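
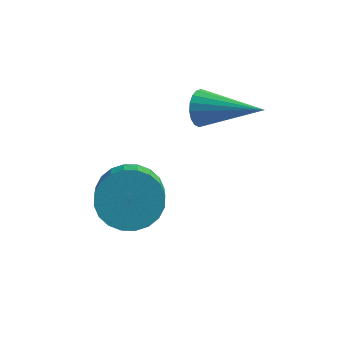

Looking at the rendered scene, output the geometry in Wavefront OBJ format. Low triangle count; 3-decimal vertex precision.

v -2.774 2.372 1.14
v -2.568 2.682 0.67
v -0.966 2.108 1.76
v -2.604 2.871 0.855
v -2.673 2.961 1.096
v -2.763 2.935 1.346
v -2.855 2.797 1.555
v -2.931 2.574 1.682
v -2.976 2.312 1.702
v -2.981 2.061 1.61
v -2.945 1.872 1.425
v -2.875 1.782 1.183
v -2.785 1.808 0.933
v -2.693 1.947 0.724
v -2.617 2.169 0.597
v -2.573 2.431 0.578
v -4.143 0.251 -0.956
v -3.845 -0.265 -1.67
v -3.519 -1.367 -0.737
v -3.817 -0.851 -0.024
v -3.539 -0.094 -1.574
v -3.214 -1.196 -0.642
v -3.326 0.13 -1.384
v -3.001 -0.972 -0.452
v -3.237 0.372 -1.129
v -2.912 -0.73 -0.197
v -3.286 0.596 -0.848
v -2.96 -0.506 0.085
v -3.465 0.767 -0.583
v -3.14 -0.335 0.35
v -3.748 0.86 -0.375
v -3.422 -0.242 0.558
v -4.09 0.86 -0.255
v -3.765 -0.242 0.677
v -4.441 0.767 -0.243
v -4.115 -0.335 0.69
v -4.746 0.596 -0.338
v -4.421 -0.506 0.594
v -4.959 0.372 -0.528
v -4.634 -0.73 0.404
v -5.048 0.13 -0.783
v -4.723 -0.972 0.149
v -5 -0.094 -1.065
v -4.674 -1.196 -0.132
v -4.82 -0.265 -1.33
v -4.495 -1.367 -0.397
v -4.538 -0.358 -1.538
v -4.212 -1.46 -0.605
v -4.195 -0.358 -1.657
v -3.87 -1.46 -0.725
f 2 1 4
f 2 4 3
f 4 1 5
f 4 5 3
f 5 1 6
f 5 6 3
f 6 1 7
f 6 7 3
f 7 1 8
f 7 8 3
f 8 1 9
f 8 9 3
f 9 1 10
f 9 10 3
f 10 1 11
f 10 11 3
f 11 1 12
f 11 12 3
f 12 1 13
f 12 13 3
f 13 1 14
f 13 14 3
f 14 1 15
f 14 15 3
f 15 1 16
f 15 16 3
f 16 1 2
f 16 2 3
f 18 17 21
f 18 21 19
f 19 21 22
f 19 22 20
f 21 17 23
f 21 23 22
f 22 23 24
f 22 24 20
f 23 17 25
f 23 25 24
f 24 25 26
f 24 26 20
f 25 17 27
f 25 27 26
f 26 27 28
f 26 28 20
f 27 17 29
f 27 29 28
f 28 29 30
f 28 30 20
f 29 17 31
f 29 31 30
f 30 31 32
f 30 32 20
f 31 17 33
f 31 33 32
f 32 33 34
f 32 34 20
f 33 17 35
f 33 35 34
f 34 35 36
f 34 36 20
f 35 17 37
f 35 37 36
f 36 37 38
f 36 38 20
f 37 17 39
f 37 39 38
f 38 39 40
f 38 40 20
f 39 17 41
f 39 41 40
f 40 41 42
f 40 42 20
f 41 17 43
f 41 43 42
f 42 43 44
f 42 44 20
f 43 17 45
f 43 45 44
f 44 45 46
f 44 46 20
f 45 17 47
f 45 47 46
f 46 47 48
f 46 48 20
f 47 17 49
f 47 49 48
f 48 49 50
f 48 50 20
f 49 17 18
f 49 18 50
f 50 18 19
f 50 19 20



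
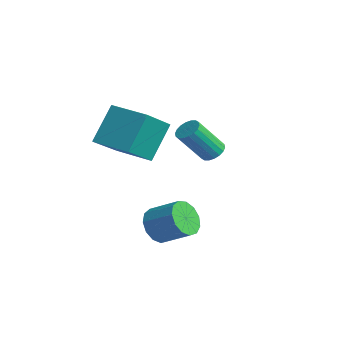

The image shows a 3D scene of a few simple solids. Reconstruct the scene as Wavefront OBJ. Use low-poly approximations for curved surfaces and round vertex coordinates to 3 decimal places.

v -0.62 1.702 0.508
v -0.239 1.255 0.229
v -0.479 0.051 1.833
v -0.86 0.498 2.112
v -0.051 1.416 0.378
v -0.29 0.212 1.983
v 0.025 1.634 0.553
v -0.215 0.43 2.157
v -0.028 1.865 0.719
v -0.267 0.661 2.323
v -0.197 2.064 0.843
v -0.436 0.86 2.447
v -0.45 2.191 0.901
v -0.69 0.987 2.505
v -0.737 2.222 0.88
v -0.977 1.018 2.485
v -1.001 2.149 0.787
v -1.241 0.945 2.391
v -1.19 1.988 0.637
v -1.429 0.784 2.242
v -1.265 1.77 0.463
v -1.505 0.566 2.067
v -1.213 1.539 0.297
v -1.452 0.335 1.901
v -1.044 1.34 0.173
v -1.283 0.136 1.777
v -0.79 1.213 0.115
v -1.03 0.009 1.719
v -0.503 1.182 0.135
v -0.743 -0.022 1.74
v 2.007 -2.807 -1.66
v 2.64 -3.415 -2.024
v 3.786 -2.701 -1.224
v 3.153 -2.093 -0.86
v 2.618 -3 -2.362
v 3.764 -2.286 -1.561
v 2.401 -2.524 -2.477
v 3.547 -1.81 -1.676
v 2.06 -2.138 -2.333
v 3.206 -1.424 -1.532
v 1.702 -1.965 -1.975
v 2.848 -1.25 -1.174
v 1.44 -2.058 -1.517
v 2.586 -1.344 -0.717
v 1.359 -2.39 -1.105
v 2.505 -1.675 -0.304
v 1.483 -2.854 -0.869
v 2.629 -2.139 -0.068
v 1.774 -3.303 -0.884
v 2.92 -2.589 -0.084
v 2.139 -3.595 -1.146
v 3.285 -2.88 -0.345
v 2.462 -3.637 -1.571
v 3.608 -2.922 -0.77
v -3.069 -1.83 0.463
v -2.398 -3.422 1.726
v -3.494 -0.601 2.237
v -2.822 -2.193 3.5
v -1.238 -1.107 0.4
v -0.566 -2.699 1.663
v -1.662 0.122 2.174
v -0.991 -1.47 3.437
f 2 1 5
f 2 5 3
f 3 5 6
f 3 6 4
f 5 1 7
f 5 7 6
f 6 7 8
f 6 8 4
f 7 1 9
f 7 9 8
f 8 9 10
f 8 10 4
f 9 1 11
f 9 11 10
f 10 11 12
f 10 12 4
f 11 1 13
f 11 13 12
f 12 13 14
f 12 14 4
f 13 1 15
f 13 15 14
f 14 15 16
f 14 16 4
f 15 1 17
f 15 17 16
f 16 17 18
f 16 18 4
f 17 1 19
f 17 19 18
f 18 19 20
f 18 20 4
f 19 1 21
f 19 21 20
f 20 21 22
f 20 22 4
f 21 1 23
f 21 23 22
f 22 23 24
f 22 24 4
f 23 1 25
f 23 25 24
f 24 25 26
f 24 26 4
f 25 1 27
f 25 27 26
f 26 27 28
f 26 28 4
f 27 1 29
f 27 29 28
f 28 29 30
f 28 30 4
f 29 1 2
f 29 2 30
f 30 2 3
f 30 3 4
f 32 31 35
f 32 35 33
f 33 35 36
f 33 36 34
f 35 31 37
f 35 37 36
f 36 37 38
f 36 38 34
f 37 31 39
f 37 39 38
f 38 39 40
f 38 40 34
f 39 31 41
f 39 41 40
f 40 41 42
f 40 42 34
f 41 31 43
f 41 43 42
f 42 43 44
f 42 44 34
f 43 31 45
f 43 45 44
f 44 45 46
f 44 46 34
f 45 31 47
f 45 47 46
f 46 47 48
f 46 48 34
f 47 31 49
f 47 49 48
f 48 49 50
f 48 50 34
f 49 31 51
f 49 51 50
f 50 51 52
f 50 52 34
f 51 31 53
f 51 53 52
f 52 53 54
f 52 54 34
f 53 31 32
f 53 32 54
f 54 32 33
f 54 33 34
f 56 58 55
f 59 56 55
f 55 58 57
f 57 59 55
f 56 62 58
f 60 56 59
f 60 62 56
f 58 62 57
f 61 59 57
f 57 62 61
f 61 60 59
f 62 60 61



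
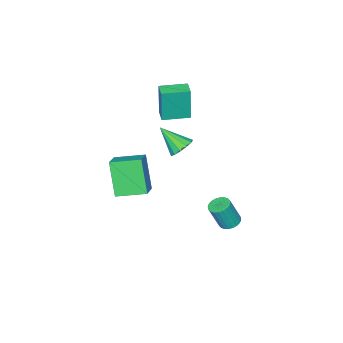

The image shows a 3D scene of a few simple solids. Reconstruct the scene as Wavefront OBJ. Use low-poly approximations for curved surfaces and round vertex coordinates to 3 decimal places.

v -3.048 -3.644 1.444
v -3.047 -3.671 3.454
v -4.209 -2.678 1.458
v -4.208 -2.705 3.467
v -2.492 -2.975 1.453
v -2.491 -3.002 3.462
v -3.653 -2.009 1.466
v -3.652 -2.036 3.476
v 2.919 -0.928 0.236
v 2.424 -1.743 2.062
v 1.991 0.325 0.544
v 1.496 -0.49 2.37
v 3.904 -0.33 0.77
v 3.409 -1.145 2.596
v 2.976 0.923 1.078
v 2.481 0.108 2.904
v -0.556 3.189 -2.035
v -0.074 3.516 -2.123
v 0.399 3.199 -0.714
v -0.084 2.871 -0.625
v -0.22 3.673 -2.038
v 0.253 3.355 -0.629
v -0.417 3.756 -1.954
v 0.056 3.439 -0.544
v -0.635 3.753 -1.881
v -0.162 3.435 -0.472
v -0.842 3.664 -1.832
v -0.369 3.346 -0.423
v -1.005 3.502 -1.814
v -0.532 3.185 -0.404
v -1.099 3.293 -1.829
v -0.627 2.975 -0.42
v -1.112 3.068 -1.876
v -0.639 2.75 -0.466
v -1.039 2.861 -1.946
v -0.566 2.544 -0.537
v -0.893 2.705 -2.031
v -0.42 2.387 -0.622
v -0.696 2.621 -2.116
v -0.223 2.304 -0.706
v -0.478 2.625 -2.188
v -0.005 2.307 -0.779
v -0.271 2.714 -2.237
v 0.202 2.396 -0.828
v -0.108 2.875 -2.256
v 0.365 2.558 -0.846
v -0.013 3.085 -2.24
v 0.459 2.767 -0.831
v -0.001 3.31 -2.194
v 0.472 2.992 -0.784
v -3.662 -2.629 -1.26
v -2.911 -2.457 -1.272
v -3.358 -3.871 -0.08
v -3.089 -2.208 -0.964
v -3.448 -2.093 -0.75
v -3.875 -2.147 -0.698
v -4.235 -2.355 -0.824
v -4.412 -2.649 -1.088
v -4.352 -2.937 -1.407
v -4.072 -3.127 -1.679
v -3.662 -3.159 -1.818
v -3.252 -3.022 -1.78
v -2.972 -2.76 -1.576
f 2 4 1
f 5 2 1
f 1 4 3
f 3 5 1
f 2 8 4
f 6 2 5
f 6 8 2
f 4 8 3
f 7 5 3
f 3 8 7
f 7 6 5
f 8 6 7
f 10 12 9
f 13 10 9
f 9 12 11
f 11 13 9
f 10 16 12
f 14 10 13
f 14 16 10
f 12 16 11
f 15 13 11
f 11 16 15
f 15 14 13
f 16 14 15
f 18 17 21
f 18 21 19
f 19 21 22
f 19 22 20
f 21 17 23
f 21 23 22
f 22 23 24
f 22 24 20
f 23 17 25
f 23 25 24
f 24 25 26
f 24 26 20
f 25 17 27
f 25 27 26
f 26 27 28
f 26 28 20
f 27 17 29
f 27 29 28
f 28 29 30
f 28 30 20
f 29 17 31
f 29 31 30
f 30 31 32
f 30 32 20
f 31 17 33
f 31 33 32
f 32 33 34
f 32 34 20
f 33 17 35
f 33 35 34
f 34 35 36
f 34 36 20
f 35 17 37
f 35 37 36
f 36 37 38
f 36 38 20
f 37 17 39
f 37 39 38
f 38 39 40
f 38 40 20
f 39 17 41
f 39 41 40
f 40 41 42
f 40 42 20
f 41 17 43
f 41 43 42
f 42 43 44
f 42 44 20
f 43 17 45
f 43 45 44
f 44 45 46
f 44 46 20
f 45 17 47
f 45 47 46
f 46 47 48
f 46 48 20
f 47 17 49
f 47 49 48
f 48 49 50
f 48 50 20
f 49 17 18
f 49 18 50
f 50 18 19
f 50 19 20
f 52 51 54
f 52 54 53
f 54 51 55
f 54 55 53
f 55 51 56
f 55 56 53
f 56 51 57
f 56 57 53
f 57 51 58
f 57 58 53
f 58 51 59
f 58 59 53
f 59 51 60
f 59 60 53
f 60 51 61
f 60 61 53
f 61 51 62
f 61 62 53
f 62 51 63
f 62 63 53
f 63 51 52
f 63 52 53



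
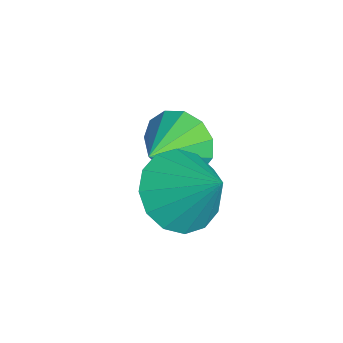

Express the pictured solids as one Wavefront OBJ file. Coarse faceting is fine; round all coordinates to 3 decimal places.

v 0.609 0.9 0.747
v 1.233 0.198 0.79
v 1.331 1.6 1.693
v 1.401 0.495 0.443
v 1.357 0.9 0.177
v 1.112 1.305 0.064
v 0.733 1.602 0.134
v 0.32 1.71 0.368
v -0.015 1.602 0.704
v -0.182 1.305 1.051
v -0.138 0.9 1.317
v 0.107 0.495 1.431
v 0.486 0.199 1.361
v 0.898 0.09 1.126
v -1.249 1.065 0.364
v -0.834 1.111 -0.318
v -0.431 0.395 0.816
v -0.695 1.455 -0.061
v -0.732 1.674 0.331
v -0.934 1.7 0.733
v -1.235 1.524 1.018
v -1.541 1.203 1.096
v -1.754 0.837 0.941
v -1.807 0.544 0.603
v -1.683 0.416 0.189
v -1.421 0.494 -0.17
v -1.104 0.753 -0.359
f 2 1 4
f 2 4 3
f 4 1 5
f 4 5 3
f 5 1 6
f 5 6 3
f 6 1 7
f 6 7 3
f 7 1 8
f 7 8 3
f 8 1 9
f 8 9 3
f 9 1 10
f 9 10 3
f 10 1 11
f 10 11 3
f 11 1 12
f 11 12 3
f 12 1 13
f 12 13 3
f 13 1 14
f 13 14 3
f 14 1 2
f 14 2 3
f 16 15 18
f 16 18 17
f 18 15 19
f 18 19 17
f 19 15 20
f 19 20 17
f 20 15 21
f 20 21 17
f 21 15 22
f 21 22 17
f 22 15 23
f 22 23 17
f 23 15 24
f 23 24 17
f 24 15 25
f 24 25 17
f 25 15 26
f 25 26 17
f 26 15 27
f 26 27 17
f 27 15 16
f 27 16 17



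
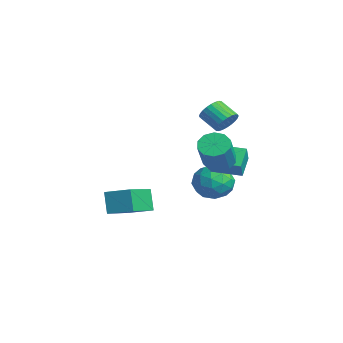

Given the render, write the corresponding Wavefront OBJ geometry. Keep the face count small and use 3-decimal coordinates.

v -1.317 2.337 0.247
v -1.05 2.677 0.872
v -1.976 2.143 1.558
v -2.243 1.803 0.933
v -1.241 2.881 0.773
v -2.167 2.346 1.459
v -1.444 3.002 0.593
v -2.37 2.467 1.279
v -1.627 3.021 0.361
v -2.553 2.487 1.047
v -1.763 2.937 0.112
v -2.689 2.403 0.797
v -1.832 2.761 -0.117
v -2.758 2.227 0.568
v -1.821 2.521 -0.291
v -2.747 1.987 0.395
v -1.734 2.253 -0.382
v -2.66 1.719 0.303
v -1.584 1.997 -0.378
v -2.51 1.463 0.308
v -1.393 1.794 -0.279
v -2.319 1.259 0.407
v -1.19 1.673 -0.099
v -2.116 1.138 0.587
v -1.007 1.653 0.133
v -1.933 1.119 0.819
v -0.871 1.737 0.383
v -1.797 1.203 1.068
v -0.802 1.913 0.612
v -1.728 1.379 1.297
v -0.813 2.153 0.785
v -1.739 1.619 1.471
v -0.9 2.421 0.877
v -1.826 1.887 1.562
v 0.903 -3.67 -4.244
v 0.32 -3.615 -3.061
v 1.795 -2.665 -3.852
v 1.212 -2.61 -2.669
v 2.248 -5.15 -3.511
v 1.665 -5.095 -2.328
v 3.14 -4.145 -3.119
v 2.557 -4.09 -1.936
v 0.095 0.92 -2.41
v 0.755 0.558 -1.462
v -0.71 1.552 -1.608
v -0.05 1.19 -0.661
v 1.01 2.25 -2.539
v 1.67 1.888 -1.592
v 0.205 2.882 -1.738
v 0.865 2.52 -0.79
v -1.311 2.68 -3.961
v -0.516 2.004 -4.483
v -1.984 1.176 -3.037
v -1.189 0.5 -3.559
v -0.853 1.29 -2.768
v -0.438 2.219 -3.339
v -2.062 0.961 -4.181
v -1.647 1.89 -4.752
v -0.98 0.941 -4.619
v -0.233 1.144 -3.746
v -2.267 2.036 -3.774
v -1.52 2.239 -2.901
v -0.855 2.474 -4.303
v -1.645 0.706 -3.217
v -1.448 1.17 -2.752
v -0.981 0.773 -3.059
v -0.809 2.6 -3.63
v -0.342 2.203 -3.938
v -0.54 1.783 -2.929
v -2.158 0.977 -3.582
v -1.691 0.58 -3.89
v -1.519 2.407 -4.461
v -1.052 2.01 -4.768
v -1.96 1.397 -4.591
v -0.66 1.452 -4.69
v -1.055 0.568 -4.147
v -1.569 0.839 -4.513
v -1.325 1.385 -4.848
v -0.221 1.571 -4.177
v -0.616 0.687 -3.634
v -0.419 1.152 -3.168
v -0.175 1.698 -3.504
v -0.494 0.947 -4.257
v -1.884 2.493 -3.886
v -2.279 1.609 -3.343
v -2.325 1.482 -4.016
v -2.081 2.028 -4.352
v -1.445 2.612 -3.373
v -1.84 1.728 -2.83
v -1.175 1.795 -2.672
v -0.931 2.341 -3.007
v -2.006 2.233 -3.263
v 2.053 0.613 -0.816
v 2.637 0.38 -1.358
v 3.771 -0.345 0.174
v 3.187 -0.113 0.716
v 2.741 0.86 -1.209
v 3.876 0.134 0.324
v 2.583 1.245 -0.909
v 3.717 0.519 0.623
v 2.222 1.388 -0.574
v 3.356 0.663 0.958
v 1.796 1.236 -0.331
v 2.931 0.51 1.201
v 1.469 0.845 -0.274
v 2.603 0.12 1.258
v 1.364 0.366 -0.424
v 2.499 -0.36 1.109
v 1.523 -0.019 -0.723
v 2.657 -0.745 0.809
v 1.884 -0.163 -1.058
v 3.018 -0.888 0.474
v 2.309 -0.01 -1.301
v 3.444 -0.736 0.231
f 2 1 5
f 2 5 3
f 3 5 6
f 3 6 4
f 5 1 7
f 5 7 6
f 6 7 8
f 6 8 4
f 7 1 9
f 7 9 8
f 8 9 10
f 8 10 4
f 9 1 11
f 9 11 10
f 10 11 12
f 10 12 4
f 11 1 13
f 11 13 12
f 12 13 14
f 12 14 4
f 13 1 15
f 13 15 14
f 14 15 16
f 14 16 4
f 15 1 17
f 15 17 16
f 16 17 18
f 16 18 4
f 17 1 19
f 17 19 18
f 18 19 20
f 18 20 4
f 19 1 21
f 19 21 20
f 20 21 22
f 20 22 4
f 21 1 23
f 21 23 22
f 22 23 24
f 22 24 4
f 23 1 25
f 23 25 24
f 24 25 26
f 24 26 4
f 25 1 27
f 25 27 26
f 26 27 28
f 26 28 4
f 27 1 29
f 27 29 28
f 28 29 30
f 28 30 4
f 29 1 31
f 29 31 30
f 30 31 32
f 30 32 4
f 31 1 33
f 31 33 32
f 32 33 34
f 32 34 4
f 33 1 2
f 33 2 34
f 34 2 3
f 34 3 4
f 36 38 35
f 39 36 35
f 35 38 37
f 37 39 35
f 36 42 38
f 40 36 39
f 40 42 36
f 38 42 37
f 41 39 37
f 37 42 41
f 41 40 39
f 42 40 41
f 44 46 43
f 47 44 43
f 43 46 45
f 45 47 43
f 44 50 46
f 48 44 47
f 48 50 44
f 46 50 45
f 49 47 45
f 45 50 49
f 49 48 47
f 50 48 49
f 51 88 67
f 88 62 91
f 67 91 56
f 88 91 67
f 51 67 63
f 67 56 68
f 63 68 52
f 67 68 63
f 51 63 72
f 63 52 73
f 72 73 58
f 63 73 72
f 51 72 84
f 72 58 87
f 84 87 61
f 72 87 84
f 51 84 88
f 84 61 92
f 88 92 62
f 84 92 88
f 52 68 79
f 68 56 82
f 79 82 60
f 68 82 79
f 56 91 69
f 91 62 90
f 69 90 55
f 91 90 69
f 62 92 89
f 92 61 85
f 89 85 53
f 92 85 89
f 61 87 86
f 87 58 74
f 86 74 57
f 87 74 86
f 58 73 78
f 73 52 75
f 78 75 59
f 73 75 78
f 54 80 66
f 80 60 81
f 66 81 55
f 80 81 66
f 54 66 64
f 66 55 65
f 64 65 53
f 66 65 64
f 54 64 71
f 64 53 70
f 71 70 57
f 64 70 71
f 54 71 76
f 71 57 77
f 76 77 59
f 71 77 76
f 54 76 80
f 76 59 83
f 80 83 60
f 76 83 80
f 55 81 69
f 81 60 82
f 69 82 56
f 81 82 69
f 53 65 89
f 65 55 90
f 89 90 62
f 65 90 89
f 57 70 86
f 70 53 85
f 86 85 61
f 70 85 86
f 59 77 78
f 77 57 74
f 78 74 58
f 77 74 78
f 60 83 79
f 83 59 75
f 79 75 52
f 83 75 79
f 94 93 97
f 94 97 95
f 95 97 98
f 95 98 96
f 97 93 99
f 97 99 98
f 98 99 100
f 98 100 96
f 99 93 101
f 99 101 100
f 100 101 102
f 100 102 96
f 101 93 103
f 101 103 102
f 102 103 104
f 102 104 96
f 103 93 105
f 103 105 104
f 104 105 106
f 104 106 96
f 105 93 107
f 105 107 106
f 106 107 108
f 106 108 96
f 107 93 109
f 107 109 108
f 108 109 110
f 108 110 96
f 109 93 111
f 109 111 110
f 110 111 112
f 110 112 96
f 111 93 113
f 111 113 112
f 112 113 114
f 112 114 96
f 113 93 94
f 113 94 114
f 114 94 95
f 114 95 96



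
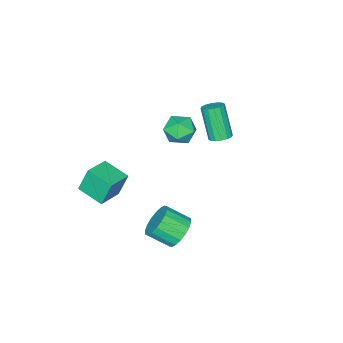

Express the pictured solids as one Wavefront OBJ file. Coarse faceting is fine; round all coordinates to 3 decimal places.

v -2.397 -2.63 0.57
v -1.677 -2.785 1.291
v -3.303 -3.875 1.209
v -2.583 -4.03 1.93
v -3.158 -3.174 1.95
v -2.598 -2.405 1.555
v -2.382 -4.255 0.945
v -1.822 -3.486 0.55
v -1.668 -3.789 1.523
v -2.147 -3.121 2.144
v -2.833 -3.539 0.356
v -3.312 -2.871 0.977
v 2.68 -4.621 -0.225
v 2.29 -4.265 1.243
v 2.554 -3.088 -0.629
v 2.164 -2.733 0.839
v 4.176 -4.407 0.121
v 3.786 -4.052 1.589
v 4.05 -2.875 -0.283
v 3.66 -2.519 1.185
v 3.085 1.689 -0.348
v 3.798 1.601 -1.044
v 4.448 0.564 -0.248
v 3.735 0.651 0.448
v 3.962 1.913 -0.772
v 4.612 0.876 0.023
v 3.953 2.18 -0.416
v 4.603 1.143 0.379
v 3.772 2.35 -0.047
v 4.422 1.313 0.749
v 3.455 2.389 0.263
v 4.105 1.351 1.058
v 3.065 2.289 0.452
v 3.715 1.252 1.247
v 2.678 2.07 0.482
v 3.328 1.033 1.278
v 2.372 1.776 0.348
v 3.022 0.739 1.144
v 2.208 1.464 0.077
v 2.858 0.427 0.872
v 2.217 1.197 -0.279
v 2.867 0.16 0.516
v 2.398 1.027 -0.649
v 3.048 -0.01 0.147
v 2.715 0.989 -0.958
v 3.365 -0.049 -0.163
v 3.105 1.088 -1.147
v 3.755 0.051 -0.352
v 3.492 1.307 -1.178
v 4.142 0.27 -0.382
v -3.097 -0.977 1.593
v -2.602 -1.386 1.492
v -2.948 -2.272 3.386
v -3.443 -1.863 3.487
v -2.465 -1.119 1.642
v -2.81 -2.004 3.537
v -2.496 -0.813 1.779
v -2.842 -1.699 3.674
v -2.689 -0.551 1.866
v -3.035 -1.437 3.761
v -2.991 -0.404 1.88
v -3.337 -1.29 3.775
v -3.322 -0.41 1.817
v -3.667 -1.296 3.712
v -3.592 -0.568 1.694
v -3.938 -1.454 3.588
v -3.73 -0.836 1.543
v -4.075 -1.721 3.438
v -3.698 -1.141 1.406
v -4.044 -2.027 3.301
v -3.505 -1.403 1.319
v -3.851 -2.289 3.214
v -3.203 -1.55 1.305
v -3.549 -2.436 3.2
v -2.873 -1.544 1.368
v -3.218 -2.43 3.263
f 1 12 6
f 1 6 2
f 1 2 8
f 1 8 11
f 1 11 12
f 2 6 10
f 6 12 5
f 12 11 3
f 11 8 7
f 8 2 9
f 4 10 5
f 4 5 3
f 4 3 7
f 4 7 9
f 4 9 10
f 5 10 6
f 3 5 12
f 7 3 11
f 9 7 8
f 10 9 2
f 14 16 13
f 17 14 13
f 13 16 15
f 15 17 13
f 14 20 16
f 18 14 17
f 18 20 14
f 16 20 15
f 19 17 15
f 15 20 19
f 19 18 17
f 20 18 19
f 22 21 25
f 22 25 23
f 23 25 26
f 23 26 24
f 25 21 27
f 25 27 26
f 26 27 28
f 26 28 24
f 27 21 29
f 27 29 28
f 28 29 30
f 28 30 24
f 29 21 31
f 29 31 30
f 30 31 32
f 30 32 24
f 31 21 33
f 31 33 32
f 32 33 34
f 32 34 24
f 33 21 35
f 33 35 34
f 34 35 36
f 34 36 24
f 35 21 37
f 35 37 36
f 36 37 38
f 36 38 24
f 37 21 39
f 37 39 38
f 38 39 40
f 38 40 24
f 39 21 41
f 39 41 40
f 40 41 42
f 40 42 24
f 41 21 43
f 41 43 42
f 42 43 44
f 42 44 24
f 43 21 45
f 43 45 44
f 44 45 46
f 44 46 24
f 45 21 47
f 45 47 46
f 46 47 48
f 46 48 24
f 47 21 49
f 47 49 48
f 48 49 50
f 48 50 24
f 49 21 22
f 49 22 50
f 50 22 23
f 50 23 24
f 52 51 55
f 52 55 53
f 53 55 56
f 53 56 54
f 55 51 57
f 55 57 56
f 56 57 58
f 56 58 54
f 57 51 59
f 57 59 58
f 58 59 60
f 58 60 54
f 59 51 61
f 59 61 60
f 60 61 62
f 60 62 54
f 61 51 63
f 61 63 62
f 62 63 64
f 62 64 54
f 63 51 65
f 63 65 64
f 64 65 66
f 64 66 54
f 65 51 67
f 65 67 66
f 66 67 68
f 66 68 54
f 67 51 69
f 67 69 68
f 68 69 70
f 68 70 54
f 69 51 71
f 69 71 70
f 70 71 72
f 70 72 54
f 71 51 73
f 71 73 72
f 72 73 74
f 72 74 54
f 73 51 75
f 73 75 74
f 74 75 76
f 74 76 54
f 75 51 52
f 75 52 76
f 76 52 53
f 76 53 54



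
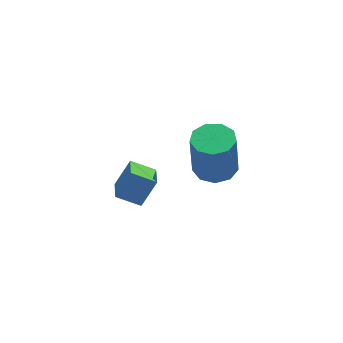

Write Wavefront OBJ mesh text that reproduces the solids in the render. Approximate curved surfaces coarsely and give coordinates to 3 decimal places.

v 4.025 3.1 -3.972
v 4.796 2.547 -3.933
v 4.646 2.486 -1.829
v 3.875 3.04 -1.868
v 4.97 3.172 -3.902
v 4.82 3.111 -1.799
v 4.702 3.764 -3.904
v 4.552 3.703 -1.801
v 4.117 4.045 -3.938
v 3.967 3.984 -1.834
v 3.489 3.885 -3.987
v 3.339 3.824 -1.884
v 3.112 3.357 -4.03
v 2.962 3.296 -1.926
v 3.162 2.709 -4.045
v 3.012 2.648 -1.941
v 3.616 2.245 -4.026
v 3.466 2.184 -1.922
v 4.261 2.18 -3.982
v 4.111 2.119 -1.878
v -0.366 0.465 -0.999
v -0.718 -0.446 -0.703
v -1.214 0.95 -0.517
v -1.566 0.039 -0.221
v 0.326 0.561 0.121
v -0.026 -0.35 0.417
v -0.522 1.046 0.603
v -0.874 0.135 0.899
f 2 1 5
f 2 5 3
f 3 5 6
f 3 6 4
f 5 1 7
f 5 7 6
f 6 7 8
f 6 8 4
f 7 1 9
f 7 9 8
f 8 9 10
f 8 10 4
f 9 1 11
f 9 11 10
f 10 11 12
f 10 12 4
f 11 1 13
f 11 13 12
f 12 13 14
f 12 14 4
f 13 1 15
f 13 15 14
f 14 15 16
f 14 16 4
f 15 1 17
f 15 17 16
f 16 17 18
f 16 18 4
f 17 1 19
f 17 19 18
f 18 19 20
f 18 20 4
f 19 1 2
f 19 2 20
f 20 2 3
f 20 3 4
f 22 24 21
f 25 22 21
f 21 24 23
f 23 25 21
f 22 28 24
f 26 22 25
f 26 28 22
f 24 28 23
f 27 25 23
f 23 28 27
f 27 26 25
f 28 26 27



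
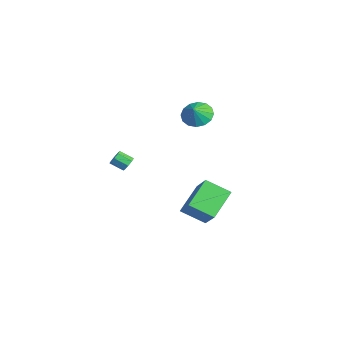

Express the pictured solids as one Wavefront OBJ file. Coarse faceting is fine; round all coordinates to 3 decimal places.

v 3.866 2.194 -3.948
v 3.265 0.831 -3.109
v 2.662 3.482 -2.718
v 2.061 2.119 -1.879
v 5.359 2.341 -2.641
v 4.758 0.978 -1.802
v 4.155 3.629 -1.411
v 3.554 2.266 -0.572
v -3.599 3.502 1.156
v -2.754 3.772 0.632
v -2.981 3.098 1.944
v -2.868 4.194 0.938
v -3.177 4.431 1.302
v -3.599 4.418 1.627
v -4.021 4.161 1.826
v -4.331 3.727 1.846
v -4.444 3.233 1.68
v -4.33 2.811 1.375
v -4.021 2.574 1.01
v -3.599 2.586 0.685
v -3.177 2.844 0.486
v -2.868 3.278 0.467
v -3.337 -0.811 -2.525
v -3.021 -0.662 -2.087
v -3.387 -1.44 -1.558
v -3.703 -1.589 -1.995
v -3.407 -0.476 -2.081
v -3.773 -1.254 -1.552
v -3.752 -0.487 -2.335
v -4.118 -1.265 -1.806
v -3.854 -0.687 -2.7
v -4.22 -1.465 -2.171
v -3.653 -0.96 -2.962
v -4.019 -1.738 -2.433
v -3.267 -1.146 -2.968
v -3.633 -1.924 -2.439
v -2.922 -1.135 -2.714
v -3.288 -1.913 -2.185
v -2.82 -0.935 -2.349
v -3.186 -1.713 -1.82
f 2 4 1
f 5 2 1
f 1 4 3
f 3 5 1
f 2 8 4
f 6 2 5
f 6 8 2
f 4 8 3
f 7 5 3
f 3 8 7
f 7 6 5
f 8 6 7
f 10 9 12
f 10 12 11
f 12 9 13
f 12 13 11
f 13 9 14
f 13 14 11
f 14 9 15
f 14 15 11
f 15 9 16
f 15 16 11
f 16 9 17
f 16 17 11
f 17 9 18
f 17 18 11
f 18 9 19
f 18 19 11
f 19 9 20
f 19 20 11
f 20 9 21
f 20 21 11
f 21 9 22
f 21 22 11
f 22 9 10
f 22 10 11
f 24 23 27
f 24 27 25
f 25 27 28
f 25 28 26
f 27 23 29
f 27 29 28
f 28 29 30
f 28 30 26
f 29 23 31
f 29 31 30
f 30 31 32
f 30 32 26
f 31 23 33
f 31 33 32
f 32 33 34
f 32 34 26
f 33 23 35
f 33 35 34
f 34 35 36
f 34 36 26
f 35 23 37
f 35 37 36
f 36 37 38
f 36 38 26
f 37 23 39
f 37 39 38
f 38 39 40
f 38 40 26
f 39 23 24
f 39 24 40
f 40 24 25
f 40 25 26



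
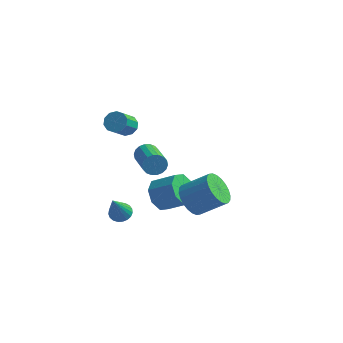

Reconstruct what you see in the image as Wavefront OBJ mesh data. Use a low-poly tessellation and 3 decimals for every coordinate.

v 1.516 0.449 -1.666
v 1.994 0.918 -2.461
v 3.402 1.3 -1.39
v 2.924 0.831 -0.594
v 1.787 1.227 -2.3
v 3.195 1.61 -1.228
v 1.539 1.418 -2.042
v 2.947 1.801 -0.97
v 1.287 1.462 -1.726
v 2.695 1.844 -0.655
v 1.07 1.351 -1.402
v 2.478 1.733 -0.33
v 0.921 1.102 -1.117
v 2.329 1.485 -0.046
v 0.863 0.755 -0.917
v 2.271 1.137 0.155
v 0.904 0.36 -0.83
v 2.312 0.743 0.242
v 1.038 -0.02 -0.87
v 2.446 0.362 0.201
v 1.245 -0.33 -1.032
v 2.653 0.053 0.04
v 1.493 -0.521 -1.29
v 2.901 -0.138 -0.218
v 1.745 -0.564 -1.605
v 3.153 -0.182 -0.534
v 1.962 -0.453 -1.93
v 3.37 -0.071 -0.858
v 2.111 -0.205 -2.214
v 3.519 0.178 -1.143
v 2.169 0.143 -2.415
v 3.577 0.525 -1.343
v 2.128 0.537 -2.502
v 3.536 0.92 -1.43
v -2.666 1.775 2.2
v -2.177 1.429 1.878
v -2.305 0.319 2.879
v -2.794 0.665 3.2
v -1.995 1.67 2.17
v -2.123 0.561 3.171
v -2.069 1.952 2.473
v -2.197 0.842 3.474
v -2.371 2.166 2.671
v -2.5 1.056 3.672
v -2.786 2.231 2.69
v -2.914 1.121 3.69
v -3.155 2.121 2.521
v -3.283 1.011 3.522
v -3.337 1.879 2.229
v -3.465 0.77 3.23
v -3.263 1.598 1.926
v -3.391 0.488 2.927
v -2.96 1.384 1.728
v -3.089 0.274 2.729
v -2.546 1.319 1.71
v -2.674 0.209 2.71
v -2.982 1.523 -4.866
v -2.639 1.034 -5.169
v -2.938 0.417 -3.034
v -2.435 1.199 -5.075
v -2.325 1.419 -4.944
v -2.329 1.658 -4.8
v -2.446 1.873 -4.668
v -2.656 2.027 -4.569
v -2.922 2.095 -4.522
v -3.199 2.063 -4.534
v -3.438 1.939 -4.604
v -3.598 1.742 -4.719
v -3.652 1.507 -4.859
v -3.59 1.275 -5.001
v -3.423 1.086 -5.119
v -3.18 0.973 -5.193
v -2.902 0.954 -5.211
v -2.752 4.647 -2.15
v -2.35 4.716 -2.732
v -1.127 3.003 -2.092
v -1.528 2.933 -1.51
v -2.202 4.9 -2.522
v -0.979 3.187 -1.882
v -2.163 5.034 -2.238
v -0.94 3.321 -1.598
v -2.24 5.091 -1.937
v -1.017 3.378 -1.297
v -2.419 5.06 -1.678
v -1.196 3.347 -1.039
v -2.663 4.947 -1.513
v -1.44 3.234 -0.873
v -2.925 4.775 -1.474
v -1.702 3.062 -0.834
v -3.153 4.577 -1.568
v -1.93 2.864 -0.928
v -3.301 4.393 -1.778
v -2.078 2.68 -1.138
v -3.34 4.259 -2.062
v -2.117 2.546 -1.422
v -3.263 4.202 -2.363
v -2.04 2.489 -1.723
v -3.084 4.233 -2.621
v -1.861 2.52 -1.982
v -2.84 4.346 -2.787
v -1.617 2.633 -2.147
v -2.578 4.518 -2.826
v -1.355 2.805 -2.186
v -0.665 1.543 -2.735
v -0.23 2.155 -3.455
v 1.1 2.21 -2.604
v 0.665 1.597 -1.885
v -0.608 2.569 -2.89
v 0.722 2.624 -2.04
v -1.02 2.383 -2.235
v 0.31 2.437 -1.384
v -1.223 1.704 -1.873
v 0.107 1.759 -1.022
v -1.1 0.93 -2.016
v 0.23 0.985 -1.165
v -0.722 0.516 -2.58
v 0.608 0.571 -1.73
v -0.31 0.703 -3.236
v 1.02 0.757 -2.385
v -0.107 1.381 -3.598
v 1.223 1.436 -2.747
f 2 1 5
f 2 5 3
f 3 5 6
f 3 6 4
f 5 1 7
f 5 7 6
f 6 7 8
f 6 8 4
f 7 1 9
f 7 9 8
f 8 9 10
f 8 10 4
f 9 1 11
f 9 11 10
f 10 11 12
f 10 12 4
f 11 1 13
f 11 13 12
f 12 13 14
f 12 14 4
f 13 1 15
f 13 15 14
f 14 15 16
f 14 16 4
f 15 1 17
f 15 17 16
f 16 17 18
f 16 18 4
f 17 1 19
f 17 19 18
f 18 19 20
f 18 20 4
f 19 1 21
f 19 21 20
f 20 21 22
f 20 22 4
f 21 1 23
f 21 23 22
f 22 23 24
f 22 24 4
f 23 1 25
f 23 25 24
f 24 25 26
f 24 26 4
f 25 1 27
f 25 27 26
f 26 27 28
f 26 28 4
f 27 1 29
f 27 29 28
f 28 29 30
f 28 30 4
f 29 1 31
f 29 31 30
f 30 31 32
f 30 32 4
f 31 1 33
f 31 33 32
f 32 33 34
f 32 34 4
f 33 1 2
f 33 2 34
f 34 2 3
f 34 3 4
f 36 35 39
f 36 39 37
f 37 39 40
f 37 40 38
f 39 35 41
f 39 41 40
f 40 41 42
f 40 42 38
f 41 35 43
f 41 43 42
f 42 43 44
f 42 44 38
f 43 35 45
f 43 45 44
f 44 45 46
f 44 46 38
f 45 35 47
f 45 47 46
f 46 47 48
f 46 48 38
f 47 35 49
f 47 49 48
f 48 49 50
f 48 50 38
f 49 35 51
f 49 51 50
f 50 51 52
f 50 52 38
f 51 35 53
f 51 53 52
f 52 53 54
f 52 54 38
f 53 35 55
f 53 55 54
f 54 55 56
f 54 56 38
f 55 35 36
f 55 36 56
f 56 36 37
f 56 37 38
f 58 57 60
f 58 60 59
f 60 57 61
f 60 61 59
f 61 57 62
f 61 62 59
f 62 57 63
f 62 63 59
f 63 57 64
f 63 64 59
f 64 57 65
f 64 65 59
f 65 57 66
f 65 66 59
f 66 57 67
f 66 67 59
f 67 57 68
f 67 68 59
f 68 57 69
f 68 69 59
f 69 57 70
f 69 70 59
f 70 57 71
f 70 71 59
f 71 57 72
f 71 72 59
f 72 57 73
f 72 73 59
f 73 57 58
f 73 58 59
f 75 74 78
f 75 78 76
f 76 78 79
f 76 79 77
f 78 74 80
f 78 80 79
f 79 80 81
f 79 81 77
f 80 74 82
f 80 82 81
f 81 82 83
f 81 83 77
f 82 74 84
f 82 84 83
f 83 84 85
f 83 85 77
f 84 74 86
f 84 86 85
f 85 86 87
f 85 87 77
f 86 74 88
f 86 88 87
f 87 88 89
f 87 89 77
f 88 74 90
f 88 90 89
f 89 90 91
f 89 91 77
f 90 74 92
f 90 92 91
f 91 92 93
f 91 93 77
f 92 74 94
f 92 94 93
f 93 94 95
f 93 95 77
f 94 74 96
f 94 96 95
f 95 96 97
f 95 97 77
f 96 74 98
f 96 98 97
f 97 98 99
f 97 99 77
f 98 74 100
f 98 100 99
f 99 100 101
f 99 101 77
f 100 74 102
f 100 102 101
f 101 102 103
f 101 103 77
f 102 74 75
f 102 75 103
f 103 75 76
f 103 76 77
f 105 104 108
f 105 108 106
f 106 108 109
f 106 109 107
f 108 104 110
f 108 110 109
f 109 110 111
f 109 111 107
f 110 104 112
f 110 112 111
f 111 112 113
f 111 113 107
f 112 104 114
f 112 114 113
f 113 114 115
f 113 115 107
f 114 104 116
f 114 116 115
f 115 116 117
f 115 117 107
f 116 104 118
f 116 118 117
f 117 118 119
f 117 119 107
f 118 104 120
f 118 120 119
f 119 120 121
f 119 121 107
f 120 104 105
f 120 105 121
f 121 105 106
f 121 106 107



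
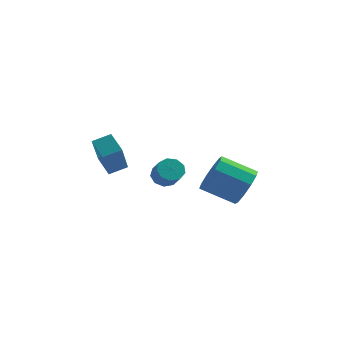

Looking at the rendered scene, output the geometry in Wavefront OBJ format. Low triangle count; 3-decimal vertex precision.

v 3.231 -0.429 1.979
v 3.697 -0.032 2.88
v 2.016 -0.014 3.743
v 1.549 -0.411 2.841
v 3.507 0.489 2.498
v 1.825 0.506 3.361
v 3.21 0.66 1.917
v 1.529 0.677 2.78
v 2.922 0.414 1.36
v 1.241 0.431 2.223
v 2.752 -0.153 1.039
v 1.07 -0.136 1.902
v 2.764 -0.826 1.077
v 1.083 -0.808 1.94
v 2.955 -1.346 1.459
v 1.273 -1.329 2.322
v 3.251 -1.517 2.04
v 1.57 -1.5 2.903
v 3.539 -1.271 2.597
v 1.858 -1.254 3.46
v 3.71 -0.704 2.918
v 2.028 -0.687 3.781
v -1.061 2.291 1.128
v -0.599 2.037 0.639
v -0.156 1.295 1.442
v -0.619 1.549 1.932
v -0.398 2.417 0.879
v 0.045 1.675 1.682
v -0.507 2.738 1.236
v -0.065 1.996 2.039
v -0.876 2.85 1.543
v -0.433 2.108 2.346
v -1.332 2.7 1.656
v -0.889 1.958 2.459
v -1.661 2.359 1.522
v -1.218 1.617 2.325
v -1.709 1.986 1.204
v -1.266 1.244 2.007
v -1.455 1.756 0.851
v -1.012 1.014 1.654
v -1.016 1.776 0.627
v -0.573 1.034 1.431
v -3.489 0.727 1.786
v -3.519 -0.547 3.543
v -4.165 1.564 2.382
v -4.195 0.291 4.139
v -2.645 1.169 2.121
v -2.675 -0.104 3.878
v -3.321 2.007 2.717
v -3.351 0.733 4.474
f 2 1 5
f 2 5 3
f 3 5 6
f 3 6 4
f 5 1 7
f 5 7 6
f 6 7 8
f 6 8 4
f 7 1 9
f 7 9 8
f 8 9 10
f 8 10 4
f 9 1 11
f 9 11 10
f 10 11 12
f 10 12 4
f 11 1 13
f 11 13 12
f 12 13 14
f 12 14 4
f 13 1 15
f 13 15 14
f 14 15 16
f 14 16 4
f 15 1 17
f 15 17 16
f 16 17 18
f 16 18 4
f 17 1 19
f 17 19 18
f 18 19 20
f 18 20 4
f 19 1 21
f 19 21 20
f 20 21 22
f 20 22 4
f 21 1 2
f 21 2 22
f 22 2 3
f 22 3 4
f 24 23 27
f 24 27 25
f 25 27 28
f 25 28 26
f 27 23 29
f 27 29 28
f 28 29 30
f 28 30 26
f 29 23 31
f 29 31 30
f 30 31 32
f 30 32 26
f 31 23 33
f 31 33 32
f 32 33 34
f 32 34 26
f 33 23 35
f 33 35 34
f 34 35 36
f 34 36 26
f 35 23 37
f 35 37 36
f 36 37 38
f 36 38 26
f 37 23 39
f 37 39 38
f 38 39 40
f 38 40 26
f 39 23 41
f 39 41 40
f 40 41 42
f 40 42 26
f 41 23 24
f 41 24 42
f 42 24 25
f 42 25 26
f 44 46 43
f 47 44 43
f 43 46 45
f 45 47 43
f 44 50 46
f 48 44 47
f 48 50 44
f 46 50 45
f 49 47 45
f 45 50 49
f 49 48 47
f 50 48 49



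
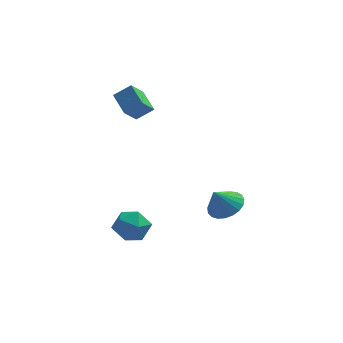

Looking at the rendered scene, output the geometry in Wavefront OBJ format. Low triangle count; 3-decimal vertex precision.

v 0.708 -1.936 -2.351
v 1.22 -2.706 -2.396
v -0.52 -2.734 -2.664
v -0.008 -3.504 -2.709
v -0.14 -3.083 -1.896
v 0.619 -2.59 -1.702
v 0.081 -2.85 -3.358
v 0.84 -2.357 -3.164
v 0.832 -3.271 -3.019
v 0.696 -3.415 -2.115
v 0.004 -2.025 -2.945
v -0.132 -2.169 -2.041
v -0.409 2.766 1.959
v -0.867 2.056 2.753
v 0.374 2.904 2.532
v -0.084 2.194 3.327
v 0.164 1.786 1.413
v -0.294 1.076 2.208
v 0.947 1.924 1.987
v 0.489 1.214 2.781
v 4.175 0.919 -3.425
v 4.963 0.554 -3.153
v 3.645 0.561 -2.375
v 4.989 0.907 -3.019
v 4.875 1.262 -2.955
v 4.639 1.558 -2.973
v 4.324 1.743 -3.069
v 3.982 1.786 -3.226
v 3.674 1.679 -3.418
v 3.453 1.441 -3.611
v 3.356 1.112 -3.772
v 3.401 0.75 -3.873
v 3.58 0.418 -3.897
v 3.861 0.172 -3.839
v 4.197 0.055 -3.709
v 4.529 0.088 -3.531
v 4.8 0.264 -3.334
f 1 12 6
f 1 6 2
f 1 2 8
f 1 8 11
f 1 11 12
f 2 6 10
f 6 12 5
f 12 11 3
f 11 8 7
f 8 2 9
f 4 10 5
f 4 5 3
f 4 3 7
f 4 7 9
f 4 9 10
f 5 10 6
f 3 5 12
f 7 3 11
f 9 7 8
f 10 9 2
f 14 16 13
f 17 14 13
f 13 16 15
f 15 17 13
f 14 20 16
f 18 14 17
f 18 20 14
f 16 20 15
f 19 17 15
f 15 20 19
f 19 18 17
f 20 18 19
f 22 21 24
f 22 24 23
f 24 21 25
f 24 25 23
f 25 21 26
f 25 26 23
f 26 21 27
f 26 27 23
f 27 21 28
f 27 28 23
f 28 21 29
f 28 29 23
f 29 21 30
f 29 30 23
f 30 21 31
f 30 31 23
f 31 21 32
f 31 32 23
f 32 21 33
f 32 33 23
f 33 21 34
f 33 34 23
f 34 21 35
f 34 35 23
f 35 21 36
f 35 36 23
f 36 21 37
f 36 37 23
f 37 21 22
f 37 22 23



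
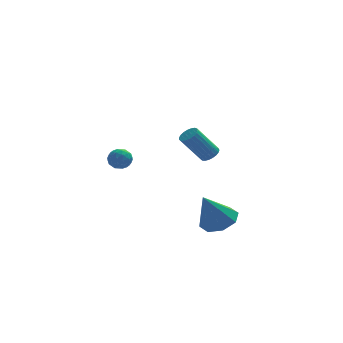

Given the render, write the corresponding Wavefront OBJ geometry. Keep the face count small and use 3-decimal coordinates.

v 1.804 -0.031 -3.427
v 2.486 -0.788 -3.279
v 0.956 -0.449 -1.653
v 2.737 -0.096 -2.997
v 2.441 0.634 -2.966
v 1.772 0.974 -3.206
v 1.121 0.726 -3.575
v 0.87 0.034 -3.858
v 1.166 -0.696 -3.888
v 1.835 -1.037 -3.648
v -2.813 4.149 -0.335
v -2.151 4.189 -0.447
v -2.889 3.351 -1.073
v -2.227 3.391 -1.185
v -2.455 3.154 -0.598
v -2.408 3.647 -0.142
v -2.632 3.893 -1.378
v -2.585 4.386 -0.922
v -2.039 4.031 -1.092
v -1.929 3.575 -0.609
v -3.111 3.965 -0.911
v -3.001 3.509 -0.428
v -2.475 4.239 -0.327
v -2.565 3.301 -1.193
v -2.699 3.162 -0.848
v -2.309 3.186 -0.914
v -2.627 3.92 -0.147
v -2.237 3.944 -0.213
v -2.416 3.336 -0.301
v -2.803 3.596 -1.307
v -2.413 3.62 -1.373
v -2.731 4.354 -0.606
v -2.341 4.378 -0.672
v -2.624 4.204 -1.219
v -2.02 4.17 -0.771
v -2.065 3.701 -1.205
v -2.303 3.995 -1.318
v -2.275 4.285 -1.05
v -1.956 3.901 -0.488
v -2.001 3.433 -0.921
v -2.135 3.293 -0.576
v -2.107 3.583 -0.308
v -1.89 3.808 -0.866
v -3.039 4.107 -0.599
v -3.084 3.639 -1.032
v -2.933 3.957 -1.212
v -2.905 4.247 -0.944
v -2.975 3.839 -0.315
v -3.02 3.37 -0.749
v -2.765 3.255 -0.47
v -2.737 3.545 -0.202
v -3.15 3.732 -0.654
v 0.875 -2.96 2.338
v 1.285 -3.088 2.632
v 0.275 -3.187 3.996
v -0.135 -3.06 3.702
v 1.284 -2.872 2.647
v 0.274 -2.971 4.011
v 1.212 -2.671 2.609
v 0.202 -2.771 3.973
v 1.082 -2.521 2.523
v 0.072 -2.62 3.887
v 0.917 -2.447 2.406
v -0.093 -2.546 3.77
v 0.744 -2.461 2.277
v -0.266 -2.56 3.641
v 0.593 -2.562 2.159
v -0.416 -2.661 3.523
v 0.492 -2.731 2.071
v -0.518 -2.831 3.435
v 0.457 -2.941 2.03
v -0.553 -3.04 3.394
v 0.494 -3.153 2.042
v -0.516 -3.253 3.406
v 0.597 -3.333 2.105
v -0.413 -3.432 3.469
v 0.748 -3.448 2.208
v -0.262 -3.547 3.572
v 0.921 -3.478 2.334
v -0.089 -3.578 3.698
v 1.086 -3.419 2.461
v 0.076 -3.519 3.825
v 1.215 -3.281 2.566
v 0.205 -3.38 3.93
f 2 1 4
f 2 4 3
f 4 1 5
f 4 5 3
f 5 1 6
f 5 6 3
f 6 1 7
f 6 7 3
f 7 1 8
f 7 8 3
f 8 1 9
f 8 9 3
f 9 1 10
f 9 10 3
f 10 1 2
f 10 2 3
f 11 48 27
f 48 22 51
f 27 51 16
f 48 51 27
f 11 27 23
f 27 16 28
f 23 28 12
f 27 28 23
f 11 23 32
f 23 12 33
f 32 33 18
f 23 33 32
f 11 32 44
f 32 18 47
f 44 47 21
f 32 47 44
f 11 44 48
f 44 21 52
f 48 52 22
f 44 52 48
f 12 28 39
f 28 16 42
f 39 42 20
f 28 42 39
f 16 51 29
f 51 22 50
f 29 50 15
f 51 50 29
f 22 52 49
f 52 21 45
f 49 45 13
f 52 45 49
f 21 47 46
f 47 18 34
f 46 34 17
f 47 34 46
f 18 33 38
f 33 12 35
f 38 35 19
f 33 35 38
f 14 40 26
f 40 20 41
f 26 41 15
f 40 41 26
f 14 26 24
f 26 15 25
f 24 25 13
f 26 25 24
f 14 24 31
f 24 13 30
f 31 30 17
f 24 30 31
f 14 31 36
f 31 17 37
f 36 37 19
f 31 37 36
f 14 36 40
f 36 19 43
f 40 43 20
f 36 43 40
f 15 41 29
f 41 20 42
f 29 42 16
f 41 42 29
f 13 25 49
f 25 15 50
f 49 50 22
f 25 50 49
f 17 30 46
f 30 13 45
f 46 45 21
f 30 45 46
f 19 37 38
f 37 17 34
f 38 34 18
f 37 34 38
f 20 43 39
f 43 19 35
f 39 35 12
f 43 35 39
f 54 53 57
f 54 57 55
f 55 57 58
f 55 58 56
f 57 53 59
f 57 59 58
f 58 59 60
f 58 60 56
f 59 53 61
f 59 61 60
f 60 61 62
f 60 62 56
f 61 53 63
f 61 63 62
f 62 63 64
f 62 64 56
f 63 53 65
f 63 65 64
f 64 65 66
f 64 66 56
f 65 53 67
f 65 67 66
f 66 67 68
f 66 68 56
f 67 53 69
f 67 69 68
f 68 69 70
f 68 70 56
f 69 53 71
f 69 71 70
f 70 71 72
f 70 72 56
f 71 53 73
f 71 73 72
f 72 73 74
f 72 74 56
f 73 53 75
f 73 75 74
f 74 75 76
f 74 76 56
f 75 53 77
f 75 77 76
f 76 77 78
f 76 78 56
f 77 53 79
f 77 79 78
f 78 79 80
f 78 80 56
f 79 53 81
f 79 81 80
f 80 81 82
f 80 82 56
f 81 53 83
f 81 83 82
f 82 83 84
f 82 84 56
f 83 53 54
f 83 54 84
f 84 54 55
f 84 55 56



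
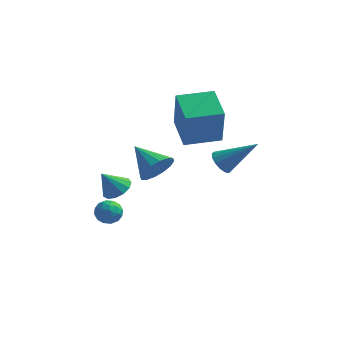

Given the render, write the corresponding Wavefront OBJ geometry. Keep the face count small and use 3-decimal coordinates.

v -3.211 -0.765 -1.43
v -2.93 -1.234 -1.056
v -4.11 -1.346 -1.484
v -3.829 -1.815 -1.11
v -3.981 -1.227 -0.845
v -3.425 -0.868 -0.812
v -3.615 -1.712 -1.728
v -3.059 -1.353 -1.695
v -3.18 -1.82 -1.24
v -3.406 -1.52 -0.695
v -3.634 -1.06 -1.845
v -3.86 -0.76 -1.3
v -2.991 -0.949 -1.238
v -4.049 -1.631 -1.302
v -4.138 -1.286 -1.146
v -3.973 -1.561 -0.926
v -3.282 -0.733 -1.095
v -3.117 -1.009 -0.875
v -3.735 -1.005 -0.751
v -3.923 -1.571 -1.665
v -3.758 -1.847 -1.445
v -3.067 -1.019 -1.614
v -2.902 -1.294 -1.394
v -3.305 -1.575 -1.789
v -2.973 -1.569 -1.127
v -3.502 -1.91 -1.158
v -3.376 -1.849 -1.522
v -3.049 -1.638 -1.502
v -3.106 -1.392 -0.806
v -3.635 -1.734 -0.838
v -3.724 -1.388 -0.682
v -3.397 -1.177 -0.662
v -3.253 -1.736 -0.914
v -3.405 -0.846 -1.702
v -3.934 -1.188 -1.734
v -3.643 -1.403 -1.878
v -3.316 -1.192 -1.858
v -3.538 -0.67 -1.382
v -4.067 -1.011 -1.413
v -3.991 -0.942 -1.038
v -3.664 -0.731 -1.018
v -3.787 -0.844 -1.626
v -2.545 2.325 -0.401
v -2.28 1.898 0.382
v -3.855 3.055 0.441
v -2.045 2.318 0.384
v -1.944 2.74 0.176
v -2.004 3.051 -0.187
v -2.208 3.167 -0.607
v -2.503 3.058 -0.972
v -2.809 2.752 -1.183
v -3.044 2.332 -1.185
v -3.145 1.91 -0.977
v -3.086 1.599 -0.614
v -2.881 1.483 -0.194
v -2.586 1.592 0.17
v -0.908 1.008 2.084
v -0.623 0.371 4.064
v -1.792 2.393 2.657
v -1.506 1.756 4.637
v 0.546 1.904 2.163
v 0.832 1.267 4.143
v -0.337 3.289 2.736
v -0.052 2.652 4.716
v 0.955 0.421 1.643
v 1.361 0.171 1.202
v 2.465 0.699 2.877
v 1.354 0.5 1.136
v 1.24 0.809 1.207
v 1.049 1.014 1.394
v 0.834 1.06 1.648
v 0.65 0.935 1.901
v 0.548 0.672 2.084
v 0.555 0.342 2.15
v 0.669 0.033 2.08
v 0.86 -0.171 1.893
v 1.076 -0.217 1.639
v 1.259 -0.092 1.386
v -2.451 -3.139 1.424
v -1.973 -3.648 1.467
v -2.969 -3.541 2.416
v -1.827 -3.342 1.667
v -1.879 -2.971 1.791
v -2.112 -2.653 1.798
v -2.453 -2.49 1.686
v -2.793 -2.532 1.491
v -3.025 -2.767 1.275
v -3.074 -3.12 1.106
v -2.925 -3.479 1.038
v -2.626 -3.73 1.092
v -2.271 -3.793 1.252
f 1 38 17
f 38 12 41
f 17 41 6
f 38 41 17
f 1 17 13
f 17 6 18
f 13 18 2
f 17 18 13
f 1 13 22
f 13 2 23
f 22 23 8
f 13 23 22
f 1 22 34
f 22 8 37
f 34 37 11
f 22 37 34
f 1 34 38
f 34 11 42
f 38 42 12
f 34 42 38
f 2 18 29
f 18 6 32
f 29 32 10
f 18 32 29
f 6 41 19
f 41 12 40
f 19 40 5
f 41 40 19
f 12 42 39
f 42 11 35
f 39 35 3
f 42 35 39
f 11 37 36
f 37 8 24
f 36 24 7
f 37 24 36
f 8 23 28
f 23 2 25
f 28 25 9
f 23 25 28
f 4 30 16
f 30 10 31
f 16 31 5
f 30 31 16
f 4 16 14
f 16 5 15
f 14 15 3
f 16 15 14
f 4 14 21
f 14 3 20
f 21 20 7
f 14 20 21
f 4 21 26
f 21 7 27
f 26 27 9
f 21 27 26
f 4 26 30
f 26 9 33
f 30 33 10
f 26 33 30
f 5 31 19
f 31 10 32
f 19 32 6
f 31 32 19
f 3 15 39
f 15 5 40
f 39 40 12
f 15 40 39
f 7 20 36
f 20 3 35
f 36 35 11
f 20 35 36
f 9 27 28
f 27 7 24
f 28 24 8
f 27 24 28
f 10 33 29
f 33 9 25
f 29 25 2
f 33 25 29
f 44 43 46
f 44 46 45
f 46 43 47
f 46 47 45
f 47 43 48
f 47 48 45
f 48 43 49
f 48 49 45
f 49 43 50
f 49 50 45
f 50 43 51
f 50 51 45
f 51 43 52
f 51 52 45
f 52 43 53
f 52 53 45
f 53 43 54
f 53 54 45
f 54 43 55
f 54 55 45
f 55 43 56
f 55 56 45
f 56 43 44
f 56 44 45
f 58 60 57
f 61 58 57
f 57 60 59
f 59 61 57
f 58 64 60
f 62 58 61
f 62 64 58
f 60 64 59
f 63 61 59
f 59 64 63
f 63 62 61
f 64 62 63
f 66 65 68
f 66 68 67
f 68 65 69
f 68 69 67
f 69 65 70
f 69 70 67
f 70 65 71
f 70 71 67
f 71 65 72
f 71 72 67
f 72 65 73
f 72 73 67
f 73 65 74
f 73 74 67
f 74 65 75
f 74 75 67
f 75 65 76
f 75 76 67
f 76 65 77
f 76 77 67
f 77 65 78
f 77 78 67
f 78 65 66
f 78 66 67
f 80 79 82
f 80 82 81
f 82 79 83
f 82 83 81
f 83 79 84
f 83 84 81
f 84 79 85
f 84 85 81
f 85 79 86
f 85 86 81
f 86 79 87
f 86 87 81
f 87 79 88
f 87 88 81
f 88 79 89
f 88 89 81
f 89 79 90
f 89 90 81
f 90 79 91
f 90 91 81
f 91 79 80
f 91 80 81



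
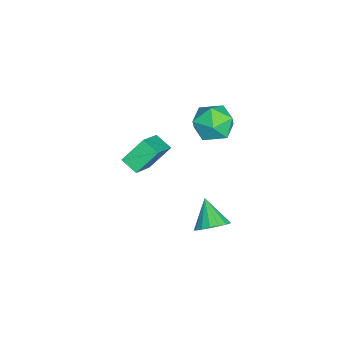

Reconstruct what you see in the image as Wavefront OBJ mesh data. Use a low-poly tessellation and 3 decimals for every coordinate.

v -2.426 -3.05 -4.028
v -2.989 -3.871 -3.584
v -3.035 -1.981 -2.825
v -3.598 -2.802 -2.381
v -0.742 -3.518 -2.759
v -1.305 -4.339 -2.315
v -1.351 -2.449 -1.556
v -1.914 -3.27 -1.112
v 4.06 0.794 -1.53
v 4.555 0.036 -1.372
v 2.96 0.306 -0.43
v 4.714 0.328 -1.083
v 4.723 0.727 -0.897
v 4.58 1.141 -0.856
v 4.318 1.476 -0.969
v 3.997 1.655 -1.211
v 3.689 1.637 -1.526
v 3.467 1.425 -1.842
v 3.38 1.069 -2.086
v 3.449 0.651 -2.203
v 3.658 0.265 -2.166
v 3.959 0 -1.983
v 4.283 -0.083 -1.697
v -0.842 1.298 2.327
v -0.224 1.115 1.291
v -1.756 -0.435 2.089
v -1.138 -0.618 1.053
v -0.555 -0.644 2.124
v 0.01 0.427 2.271
v -1.99 0.253 1.109
v -1.425 1.324 1.256
v -0.934 0.468 0.538
v -0.047 -0.086 1.166
v -1.933 0.766 2.214
v -1.046 0.212 2.842
f 2 4 1
f 5 2 1
f 1 4 3
f 3 5 1
f 2 8 4
f 6 2 5
f 6 8 2
f 4 8 3
f 7 5 3
f 3 8 7
f 7 6 5
f 8 6 7
f 10 9 12
f 10 12 11
f 12 9 13
f 12 13 11
f 13 9 14
f 13 14 11
f 14 9 15
f 14 15 11
f 15 9 16
f 15 16 11
f 16 9 17
f 16 17 11
f 17 9 18
f 17 18 11
f 18 9 19
f 18 19 11
f 19 9 20
f 19 20 11
f 20 9 21
f 20 21 11
f 21 9 22
f 21 22 11
f 22 9 23
f 22 23 11
f 23 9 10
f 23 10 11
f 24 35 29
f 24 29 25
f 24 25 31
f 24 31 34
f 24 34 35
f 25 29 33
f 29 35 28
f 35 34 26
f 34 31 30
f 31 25 32
f 27 33 28
f 27 28 26
f 27 26 30
f 27 30 32
f 27 32 33
f 28 33 29
f 26 28 35
f 30 26 34
f 32 30 31
f 33 32 25



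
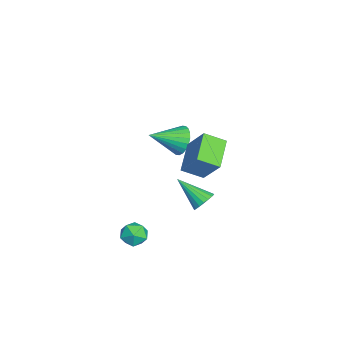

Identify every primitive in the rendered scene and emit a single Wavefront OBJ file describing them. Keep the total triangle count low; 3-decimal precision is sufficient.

v -3.29 -1.948 0.231
v -2.627 -1.991 -0.377
v -2.71 -3.472 0.969
v -2.473 -1.807 -0.12
v -2.443 -1.646 0.19
v -2.542 -1.53 0.507
v -2.755 -1.478 0.781
v -3.049 -1.497 0.971
v -3.38 -1.586 1.049
v -3.697 -1.729 1.002
v -3.953 -1.906 0.838
v -4.107 -2.089 0.581
v -4.137 -2.251 0.271
v -4.037 -2.366 -0.045
v -3.825 -2.418 -0.32
v -3.53 -2.399 -0.51
v -3.199 -2.311 -0.588
v -2.882 -2.167 -0.541
v 2.73 -3.182 -1.813
v 3.487 -3.155 -1.797
v 2.773 -4.405 -1.763
v 3.53 -4.378 -1.747
v 3.13 -4.133 -1.153
v 3.103 -3.377 -1.184
v 3.157 -4.183 -2.376
v 3.13 -3.427 -2.407
v 3.75 -3.773 -2.145
v 3.733 -3.743 -1.389
v 2.527 -3.817 -2.171
v 2.51 -3.787 -1.415
v 0.331 -1.463 2.54
v 1.089 -0.685 3.886
v 0.238 -0.414 1.986
v 0.995 0.364 3.332
v 1.845 -1.704 1.828
v 2.602 -0.926 3.174
v 1.751 -0.655 1.274
v 2.509 0.123 2.62
v -0.597 -0.698 -2.255
v 0.026 -0.887 -2.097
v -1.283 -2.022 -1.145
v -0.036 -0.682 -1.89
v -0.208 -0.48 -1.755
v -0.458 -0.32 -1.719
v -0.735 -0.236 -1.79
v -0.985 -0.243 -1.952
v -1.158 -0.34 -2.175
v -1.22 -0.508 -2.413
v -1.159 -0.713 -2.621
v -0.986 -0.915 -2.755
v -0.737 -1.075 -2.791
v -0.459 -1.159 -2.721
v -0.21 -1.152 -2.559
v -0.036 -1.055 -2.336
f 2 1 4
f 2 4 3
f 4 1 5
f 4 5 3
f 5 1 6
f 5 6 3
f 6 1 7
f 6 7 3
f 7 1 8
f 7 8 3
f 8 1 9
f 8 9 3
f 9 1 10
f 9 10 3
f 10 1 11
f 10 11 3
f 11 1 12
f 11 12 3
f 12 1 13
f 12 13 3
f 13 1 14
f 13 14 3
f 14 1 15
f 14 15 3
f 15 1 16
f 15 16 3
f 16 1 17
f 16 17 3
f 17 1 18
f 17 18 3
f 18 1 2
f 18 2 3
f 19 30 24
f 19 24 20
f 19 20 26
f 19 26 29
f 19 29 30
f 20 24 28
f 24 30 23
f 30 29 21
f 29 26 25
f 26 20 27
f 22 28 23
f 22 23 21
f 22 21 25
f 22 25 27
f 22 27 28
f 23 28 24
f 21 23 30
f 25 21 29
f 27 25 26
f 28 27 20
f 32 34 31
f 35 32 31
f 31 34 33
f 33 35 31
f 32 38 34
f 36 32 35
f 36 38 32
f 34 38 33
f 37 35 33
f 33 38 37
f 37 36 35
f 38 36 37
f 40 39 42
f 40 42 41
f 42 39 43
f 42 43 41
f 43 39 44
f 43 44 41
f 44 39 45
f 44 45 41
f 45 39 46
f 45 46 41
f 46 39 47
f 46 47 41
f 47 39 48
f 47 48 41
f 48 39 49
f 48 49 41
f 49 39 50
f 49 50 41
f 50 39 51
f 50 51 41
f 51 39 52
f 51 52 41
f 52 39 53
f 52 53 41
f 53 39 54
f 53 54 41
f 54 39 40
f 54 40 41



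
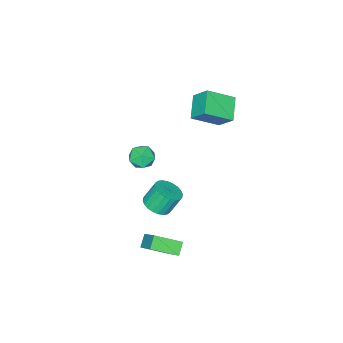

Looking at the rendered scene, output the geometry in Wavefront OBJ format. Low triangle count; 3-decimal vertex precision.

v -0.801 -1.888 -1.251
v -0.123 -2.33 -0.782
v -0.957 -3.09 -2.158
v -0.279 -3.532 -1.689
v -1.104 -3.371 -1.278
v -1.007 -2.628 -0.717
v -0.073 -2.792 -2.223
v 0.024 -2.049 -1.662
v 0.327 -2.889 -1.383
v -0.31 -3.247 -0.798
v -0.77 -2.173 -2.142
v -1.407 -2.531 -1.557
v 2.774 1.651 -0.61
v 3.523 1.392 -0.183
v 2.955 1.79 1.056
v 2.206 2.049 0.63
v 3.598 1.727 -0.256
v 3.03 2.125 0.983
v 3.548 2.051 -0.383
v 2.979 2.448 0.856
v 3.38 2.314 -0.544
v 2.811 2.711 0.695
v 3.12 2.476 -0.715
v 2.551 2.873 0.524
v 2.807 2.512 -0.871
v 2.238 2.909 0.368
v 2.489 2.417 -0.986
v 1.92 2.815 0.253
v 2.215 2.206 -1.044
v 1.646 2.603 0.195
v 2.025 1.91 -1.036
v 1.457 2.308 0.203
v 1.95 1.575 -0.963
v 1.382 1.973 0.276
v 2.001 1.252 -0.836
v 1.432 1.649 0.403
v 2.169 0.989 -0.675
v 1.6 1.386 0.564
v 2.429 0.827 -0.504
v 1.86 1.224 0.735
v 2.742 0.791 -0.348
v 2.173 1.188 0.891
v 3.06 0.885 -0.233
v 2.491 1.283 1.006
v 3.334 1.097 -0.175
v 2.765 1.494 1.064
v 2.734 2.54 -4.763
v 2.086 2.252 -4.176
v 3.32 3.871 -3.463
v 2.673 3.582 -2.876
v 3.867 1.378 -4.084
v 3.22 1.089 -3.497
v 4.454 2.708 -2.784
v 3.806 2.42 -2.197
v -4.049 0.241 1.095
v -5.23 -0.651 1.892
v -4.098 1.288 2.196
v -5.278 0.397 2.992
v -2.642 -0.737 2.088
v -3.822 -1.628 2.884
v -2.69 0.311 3.188
v -3.871 -0.581 3.985
f 1 12 6
f 1 6 2
f 1 2 8
f 1 8 11
f 1 11 12
f 2 6 10
f 6 12 5
f 12 11 3
f 11 8 7
f 8 2 9
f 4 10 5
f 4 5 3
f 4 3 7
f 4 7 9
f 4 9 10
f 5 10 6
f 3 5 12
f 7 3 11
f 9 7 8
f 10 9 2
f 14 13 17
f 14 17 15
f 15 17 18
f 15 18 16
f 17 13 19
f 17 19 18
f 18 19 20
f 18 20 16
f 19 13 21
f 19 21 20
f 20 21 22
f 20 22 16
f 21 13 23
f 21 23 22
f 22 23 24
f 22 24 16
f 23 13 25
f 23 25 24
f 24 25 26
f 24 26 16
f 25 13 27
f 25 27 26
f 26 27 28
f 26 28 16
f 27 13 29
f 27 29 28
f 28 29 30
f 28 30 16
f 29 13 31
f 29 31 30
f 30 31 32
f 30 32 16
f 31 13 33
f 31 33 32
f 32 33 34
f 32 34 16
f 33 13 35
f 33 35 34
f 34 35 36
f 34 36 16
f 35 13 37
f 35 37 36
f 36 37 38
f 36 38 16
f 37 13 39
f 37 39 38
f 38 39 40
f 38 40 16
f 39 13 41
f 39 41 40
f 40 41 42
f 40 42 16
f 41 13 43
f 41 43 42
f 42 43 44
f 42 44 16
f 43 13 45
f 43 45 44
f 44 45 46
f 44 46 16
f 45 13 14
f 45 14 46
f 46 14 15
f 46 15 16
f 48 50 47
f 51 48 47
f 47 50 49
f 49 51 47
f 48 54 50
f 52 48 51
f 52 54 48
f 50 54 49
f 53 51 49
f 49 54 53
f 53 52 51
f 54 52 53
f 56 58 55
f 59 56 55
f 55 58 57
f 57 59 55
f 56 62 58
f 60 56 59
f 60 62 56
f 58 62 57
f 61 59 57
f 57 62 61
f 61 60 59
f 62 60 61



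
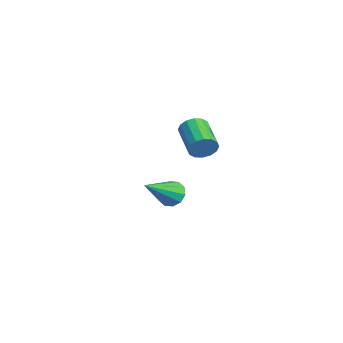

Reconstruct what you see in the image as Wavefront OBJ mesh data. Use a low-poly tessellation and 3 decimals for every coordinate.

v 2.465 -0.367 2.301
v 2.647 -0.073 2.852
v 1.177 -0.02 3.31
v 0.995 -0.313 2.759
v 2.588 0.177 2.635
v 1.119 0.23 3.093
v 2.497 0.282 2.329
v 1.027 0.335 2.786
v 2.397 0.213 2.015
v 0.927 0.266 2.473
v 2.315 -0.011 1.778
v 0.845 0.042 2.236
v 2.273 -0.331 1.681
v 0.803 -0.277 2.139
v 2.283 -0.66 1.75
v 0.813 -0.607 2.208
v 2.341 -0.91 1.967
v 0.872 -0.857 2.425
v 2.433 -1.015 2.274
v 0.963 -0.962 2.731
v 2.533 -0.946 2.587
v 1.063 -0.893 3.045
v 2.615 -0.722 2.824
v 1.145 -0.669 3.282
v 2.657 -0.403 2.921
v 1.187 -0.349 3.379
v -2.473 -0.193 -2.997
v -1.948 0.263 -2.853
v -1.527 -1.687 -1.723
v -2.263 0.319 -2.552
v -2.659 0.18 -2.422
v -2.983 -0.102 -2.511
v -3.113 -0.418 -2.786
v -2.998 -0.649 -3.142
v -2.683 -0.705 -3.442
v -2.288 -0.566 -3.572
v -1.963 -0.284 -3.483
v -1.834 0.032 -3.208
f 2 1 5
f 2 5 3
f 3 5 6
f 3 6 4
f 5 1 7
f 5 7 6
f 6 7 8
f 6 8 4
f 7 1 9
f 7 9 8
f 8 9 10
f 8 10 4
f 9 1 11
f 9 11 10
f 10 11 12
f 10 12 4
f 11 1 13
f 11 13 12
f 12 13 14
f 12 14 4
f 13 1 15
f 13 15 14
f 14 15 16
f 14 16 4
f 15 1 17
f 15 17 16
f 16 17 18
f 16 18 4
f 17 1 19
f 17 19 18
f 18 19 20
f 18 20 4
f 19 1 21
f 19 21 20
f 20 21 22
f 20 22 4
f 21 1 23
f 21 23 22
f 22 23 24
f 22 24 4
f 23 1 25
f 23 25 24
f 24 25 26
f 24 26 4
f 25 1 2
f 25 2 26
f 26 2 3
f 26 3 4
f 28 27 30
f 28 30 29
f 30 27 31
f 30 31 29
f 31 27 32
f 31 32 29
f 32 27 33
f 32 33 29
f 33 27 34
f 33 34 29
f 34 27 35
f 34 35 29
f 35 27 36
f 35 36 29
f 36 27 37
f 36 37 29
f 37 27 38
f 37 38 29
f 38 27 28
f 38 28 29



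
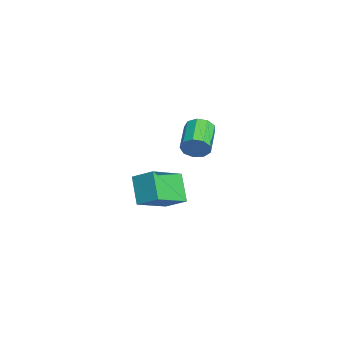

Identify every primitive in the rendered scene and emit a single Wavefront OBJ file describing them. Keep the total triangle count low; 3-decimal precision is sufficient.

v 4.716 -4.028 2.824
v 3.658 -4.166 3.989
v 3.567 -2.662 1.943
v 2.509 -2.8 3.109
v 5.291 -3.14 3.451
v 4.233 -3.278 4.617
v 4.142 -1.774 2.571
v 3.084 -1.912 3.736
v -0.463 -0.931 3.383
v -0.196 -0.594 3.998
v -1.829 -0.232 4.511
v -2.097 -0.569 3.897
v -0.24 -0.254 3.616
v -1.873 0.108 4.13
v -0.389 -0.231 3.126
v -2.022 0.132 3.639
v -0.573 -0.535 2.756
v -2.206 -0.173 3.269
v -0.705 -1.024 2.68
v -2.339 -0.662 3.193
v -0.725 -1.47 2.932
v -2.358 -1.108 3.446
v -0.622 -1.664 3.396
v -2.255 -1.302 3.91
v -0.445 -1.515 3.854
v -2.078 -1.153 4.367
v -0.276 -1.092 4.092
v -1.91 -0.73 4.605
f 2 4 1
f 5 2 1
f 1 4 3
f 3 5 1
f 2 8 4
f 6 2 5
f 6 8 2
f 4 8 3
f 7 5 3
f 3 8 7
f 7 6 5
f 8 6 7
f 10 9 13
f 10 13 11
f 11 13 14
f 11 14 12
f 13 9 15
f 13 15 14
f 14 15 16
f 14 16 12
f 15 9 17
f 15 17 16
f 16 17 18
f 16 18 12
f 17 9 19
f 17 19 18
f 18 19 20
f 18 20 12
f 19 9 21
f 19 21 20
f 20 21 22
f 20 22 12
f 21 9 23
f 21 23 22
f 22 23 24
f 22 24 12
f 23 9 25
f 23 25 24
f 24 25 26
f 24 26 12
f 25 9 27
f 25 27 26
f 26 27 28
f 26 28 12
f 27 9 10
f 27 10 28
f 28 10 11
f 28 11 12



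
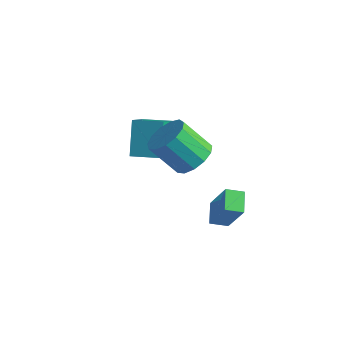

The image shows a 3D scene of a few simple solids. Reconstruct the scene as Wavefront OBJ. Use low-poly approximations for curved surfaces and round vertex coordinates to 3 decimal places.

v -2.837 -0.769 -0.548
v -3.51 0.115 0.893
v -3.197 0.249 -1.341
v -3.87 1.133 0.1
v -1.61 -0.173 -0.34
v -2.283 0.711 1.101
v -1.97 0.845 -1.133
v -2.643 1.729 0.308
v 0.609 0.383 -3.773
v 1.611 0.179 -2.055
v -0.016 1.152 -3.318
v 0.987 0.947 -1.599
v 1.153 0.973 -4.021
v 2.156 0.768 -2.302
v 0.529 1.741 -3.565
v 1.531 1.537 -1.847
v 0.386 -0.36 0.959
v 1.092 -0.134 1.584
v 0.1 -0.753 2.927
v -0.606 -0.98 2.301
v 0.77 0.306 1.55
v -0.222 -0.313 2.892
v 0.326 0.535 1.327
v -0.666 -0.084 2.67
v -0.099 0.479 0.988
v -1.09 -0.14 2.331
v -0.37 0.157 0.639
v -1.361 -0.462 1.982
v -0.401 -0.329 0.392
v -1.392 -0.948 1.735
v -0.182 -0.826 0.325
v -1.174 -1.445 1.667
v 0.217 -1.174 0.459
v -0.775 -1.793 1.801
v 0.669 -1.265 0.751
v -0.322 -1.884 2.094
v 1.032 -1.068 1.11
v 0.041 -1.687 2.452
v 1.189 -0.646 1.42
v 0.198 -1.266 2.763
f 2 4 1
f 5 2 1
f 1 4 3
f 3 5 1
f 2 8 4
f 6 2 5
f 6 8 2
f 4 8 3
f 7 5 3
f 3 8 7
f 7 6 5
f 8 6 7
f 10 12 9
f 13 10 9
f 9 12 11
f 11 13 9
f 10 16 12
f 14 10 13
f 14 16 10
f 12 16 11
f 15 13 11
f 11 16 15
f 15 14 13
f 16 14 15
f 18 17 21
f 18 21 19
f 19 21 22
f 19 22 20
f 21 17 23
f 21 23 22
f 22 23 24
f 22 24 20
f 23 17 25
f 23 25 24
f 24 25 26
f 24 26 20
f 25 17 27
f 25 27 26
f 26 27 28
f 26 28 20
f 27 17 29
f 27 29 28
f 28 29 30
f 28 30 20
f 29 17 31
f 29 31 30
f 30 31 32
f 30 32 20
f 31 17 33
f 31 33 32
f 32 33 34
f 32 34 20
f 33 17 35
f 33 35 34
f 34 35 36
f 34 36 20
f 35 17 37
f 35 37 36
f 36 37 38
f 36 38 20
f 37 17 39
f 37 39 38
f 38 39 40
f 38 40 20
f 39 17 18
f 39 18 40
f 40 18 19
f 40 19 20



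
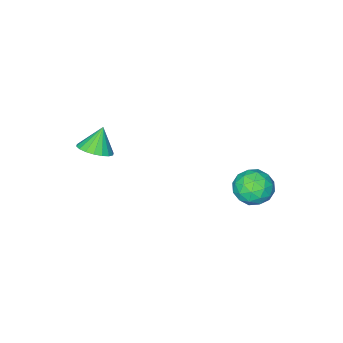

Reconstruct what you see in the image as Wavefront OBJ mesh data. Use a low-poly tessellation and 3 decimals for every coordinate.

v 2.319 -2.572 1.013
v 2.968 -2.332 1.435
v 1.721 -2.768 2.047
v 2.785 -2.025 1.387
v 2.51 -1.826 1.265
v 2.197 -1.775 1.094
v 1.908 -1.882 0.906
v 1.701 -2.126 0.74
v 1.616 -2.458 0.628
v 1.671 -2.812 0.592
v 1.853 -3.119 0.64
v 2.129 -3.318 0.762
v 2.442 -3.369 0.933
v 2.73 -3.262 1.121
v 2.938 -3.018 1.287
v 3.022 -2.686 1.399
v -2.402 3.341 -0.228
v -1.752 3.136 -0.869
v -1.948 2.164 0.609
v -1.298 1.959 -0.032
v -1.215 2.732 0.488
v -1.495 3.46 -0.029
v -2.205 1.84 -0.231
v -2.485 2.568 -0.748
v -1.63 2.209 -0.871
v -1.018 2.76 -0.427
v -2.682 2.54 0.167
v -2.07 3.091 0.611
v -2.117 3.342 -0.622
v -1.583 1.958 0.362
v -1.534 2.412 0.667
v -1.152 2.292 0.29
v -1.966 3.532 -0.128
v -1.584 3.412 -0.505
v -1.268 3.175 0.292
v -2.116 1.888 0.245
v -1.734 1.768 -0.132
v -2.548 3.008 -0.55
v -2.166 2.888 -0.927
v -2.432 2.125 -0.552
v -1.663 2.677 -1
v -1.396 1.984 -0.508
v -1.929 1.914 -0.625
v -2.094 2.342 -0.929
v -1.304 3.001 -0.739
v -1.036 2.309 -0.247
v -0.988 2.763 0.059
v -1.153 3.191 -0.245
v -1.232 2.455 -0.74
v -2.664 2.991 -0.013
v -2.396 2.299 0.479
v -2.547 2.109 -0.015
v -2.712 2.537 -0.319
v -2.304 3.316 0.248
v -2.037 2.623 0.74
v -1.606 2.958 0.669
v -1.771 3.386 0.365
v -2.468 2.845 0.48
f 2 1 4
f 2 4 3
f 4 1 5
f 4 5 3
f 5 1 6
f 5 6 3
f 6 1 7
f 6 7 3
f 7 1 8
f 7 8 3
f 8 1 9
f 8 9 3
f 9 1 10
f 9 10 3
f 10 1 11
f 10 11 3
f 11 1 12
f 11 12 3
f 12 1 13
f 12 13 3
f 13 1 14
f 13 14 3
f 14 1 15
f 14 15 3
f 15 1 16
f 15 16 3
f 16 1 2
f 16 2 3
f 17 54 33
f 54 28 57
f 33 57 22
f 54 57 33
f 17 33 29
f 33 22 34
f 29 34 18
f 33 34 29
f 17 29 38
f 29 18 39
f 38 39 24
f 29 39 38
f 17 38 50
f 38 24 53
f 50 53 27
f 38 53 50
f 17 50 54
f 50 27 58
f 54 58 28
f 50 58 54
f 18 34 45
f 34 22 48
f 45 48 26
f 34 48 45
f 22 57 35
f 57 28 56
f 35 56 21
f 57 56 35
f 28 58 55
f 58 27 51
f 55 51 19
f 58 51 55
f 27 53 52
f 53 24 40
f 52 40 23
f 53 40 52
f 24 39 44
f 39 18 41
f 44 41 25
f 39 41 44
f 20 46 32
f 46 26 47
f 32 47 21
f 46 47 32
f 20 32 30
f 32 21 31
f 30 31 19
f 32 31 30
f 20 30 37
f 30 19 36
f 37 36 23
f 30 36 37
f 20 37 42
f 37 23 43
f 42 43 25
f 37 43 42
f 20 42 46
f 42 25 49
f 46 49 26
f 42 49 46
f 21 47 35
f 47 26 48
f 35 48 22
f 47 48 35
f 19 31 55
f 31 21 56
f 55 56 28
f 31 56 55
f 23 36 52
f 36 19 51
f 52 51 27
f 36 51 52
f 25 43 44
f 43 23 40
f 44 40 24
f 43 40 44
f 26 49 45
f 49 25 41
f 45 41 18
f 49 41 45



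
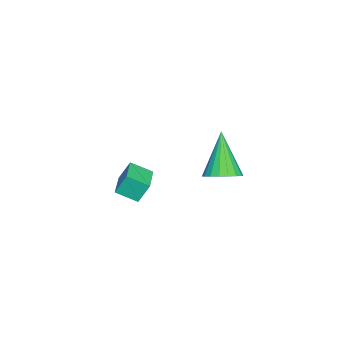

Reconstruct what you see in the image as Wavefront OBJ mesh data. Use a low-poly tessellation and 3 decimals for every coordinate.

v -2.844 -3.762 -2.08
v -3.029 -3.302 -1.166
v -3.039 -2.802 -2.602
v -3.224 -2.342 -1.688
v -0.956 -3.298 -1.932
v -1.141 -2.838 -1.018
v -1.151 -2.338 -2.454
v -1.336 -1.878 -1.54
v 2.288 2.252 1.493
v 2.981 1.961 1.767
v 1.372 1.928 3.467
v 3.008 2.309 1.837
v 2.893 2.646 1.838
v 2.658 2.905 1.772
v 2.349 3.034 1.65
v 2.029 3.009 1.497
v 1.759 2.834 1.344
v 1.595 2.544 1.22
v 1.568 2.196 1.15
v 1.683 1.859 1.148
v 1.918 1.6 1.214
v 2.227 1.47 1.336
v 2.547 1.496 1.489
v 2.816 1.671 1.643
f 2 4 1
f 5 2 1
f 1 4 3
f 3 5 1
f 2 8 4
f 6 2 5
f 6 8 2
f 4 8 3
f 7 5 3
f 3 8 7
f 7 6 5
f 8 6 7
f 10 9 12
f 10 12 11
f 12 9 13
f 12 13 11
f 13 9 14
f 13 14 11
f 14 9 15
f 14 15 11
f 15 9 16
f 15 16 11
f 16 9 17
f 16 17 11
f 17 9 18
f 17 18 11
f 18 9 19
f 18 19 11
f 19 9 20
f 19 20 11
f 20 9 21
f 20 21 11
f 21 9 22
f 21 22 11
f 22 9 23
f 22 23 11
f 23 9 24
f 23 24 11
f 24 9 10
f 24 10 11



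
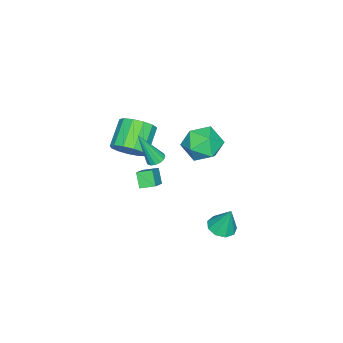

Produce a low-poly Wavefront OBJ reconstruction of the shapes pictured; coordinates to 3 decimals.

v -2.479 -3.286 -4.063
v -2.948 -3.731 -3.236
v -2.804 -2.474 -3.811
v -3.274 -2.919 -2.984
v -1.306 -3.061 -3.276
v -1.776 -3.506 -2.449
v -1.632 -2.249 -3.024
v -2.101 -2.694 -2.197
v -2.779 0.658 1.38
v -1.883 1.155 0.698
v -1.417 -0.095 2.622
v -0.521 0.402 1.94
v -1.271 1.127 2.593
v -2.113 1.592 1.825
v -1.187 -0.532 1.495
v -2.029 -0.067 0.727
v -0.899 0.419 0.77
v -0.951 1.444 1.448
v -2.349 -0.384 1.872
v -2.401 0.641 2.55
v 0.254 2.634 -2.917
v 0.898 2.147 -2.776
v 0.326 3.186 -1.343
v 1.073 2.648 -2.96
v 0.864 3.142 -3.123
v 0.37 3.398 -3.191
v -0.179 3.297 -3.13
v -0.525 2.886 -2.97
v -0.506 2.357 -2.785
v -0.132 1.957 -2.662
v 0.423 1.874 -2.659
v 0.079 -2.921 1.034
v 0.693 -2.898 1.873
v -0.765 -3.096 2.945
v -1.379 -3.119 2.106
v 0.539 -2.343 1.766
v -0.919 -2.541 2.838
v 0.239 -1.972 1.427
v -1.219 -2.169 2.498
v -0.112 -1.901 0.963
v -1.57 -2.099 2.034
v -0.402 -2.155 0.521
v -1.86 -2.353 1.593
v -0.539 -2.652 0.243
v -1.997 -2.849 1.314
v -0.481 -3.234 0.215
v -1.938 -3.432 1.287
v -0.244 -3.717 0.448
v -1.702 -3.915 1.52
v 0.095 -3.947 0.867
v -1.363 -4.145 1.938
v 0.429 -3.852 1.339
v -1.029 -4.05 2.41
v 0.652 -3.461 1.714
v -0.806 -3.659 2.786
v 1.972 -0.321 2.806
v 2.488 -0.331 2.689
v 2.388 -1.119 4.714
v 2.446 -0.084 2.801
v 2.277 0.099 2.915
v 2.025 0.17 3
v 1.76 0.109 3.032
v 1.551 -0.066 3.004
v 1.455 -0.31 2.923
v 1.497 -0.557 2.811
v 1.667 -0.74 2.697
v 1.918 -0.811 2.612
v 2.183 -0.75 2.58
v 2.392 -0.575 2.608
f 2 4 1
f 5 2 1
f 1 4 3
f 3 5 1
f 2 8 4
f 6 2 5
f 6 8 2
f 4 8 3
f 7 5 3
f 3 8 7
f 7 6 5
f 8 6 7
f 9 20 14
f 9 14 10
f 9 10 16
f 9 16 19
f 9 19 20
f 10 14 18
f 14 20 13
f 20 19 11
f 19 16 15
f 16 10 17
f 12 18 13
f 12 13 11
f 12 11 15
f 12 15 17
f 12 17 18
f 13 18 14
f 11 13 20
f 15 11 19
f 17 15 16
f 18 17 10
f 22 21 24
f 22 24 23
f 24 21 25
f 24 25 23
f 25 21 26
f 25 26 23
f 26 21 27
f 26 27 23
f 27 21 28
f 27 28 23
f 28 21 29
f 28 29 23
f 29 21 30
f 29 30 23
f 30 21 31
f 30 31 23
f 31 21 22
f 31 22 23
f 33 32 36
f 33 36 34
f 34 36 37
f 34 37 35
f 36 32 38
f 36 38 37
f 37 38 39
f 37 39 35
f 38 32 40
f 38 40 39
f 39 40 41
f 39 41 35
f 40 32 42
f 40 42 41
f 41 42 43
f 41 43 35
f 42 32 44
f 42 44 43
f 43 44 45
f 43 45 35
f 44 32 46
f 44 46 45
f 45 46 47
f 45 47 35
f 46 32 48
f 46 48 47
f 47 48 49
f 47 49 35
f 48 32 50
f 48 50 49
f 49 50 51
f 49 51 35
f 50 32 52
f 50 52 51
f 51 52 53
f 51 53 35
f 52 32 54
f 52 54 53
f 53 54 55
f 53 55 35
f 54 32 33
f 54 33 55
f 55 33 34
f 55 34 35
f 57 56 59
f 57 59 58
f 59 56 60
f 59 60 58
f 60 56 61
f 60 61 58
f 61 56 62
f 61 62 58
f 62 56 63
f 62 63 58
f 63 56 64
f 63 64 58
f 64 56 65
f 64 65 58
f 65 56 66
f 65 66 58
f 66 56 67
f 66 67 58
f 67 56 68
f 67 68 58
f 68 56 69
f 68 69 58
f 69 56 57
f 69 57 58

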